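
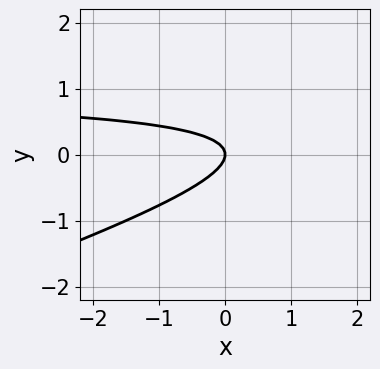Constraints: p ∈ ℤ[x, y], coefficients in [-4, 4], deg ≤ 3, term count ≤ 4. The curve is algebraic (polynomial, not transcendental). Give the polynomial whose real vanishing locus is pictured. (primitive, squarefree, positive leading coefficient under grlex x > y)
x*y - 3*y^2 - x

The degree is 2 — the shape is more complex than any degree-1 curve.
From the axis intercepts and sections: it crosses the y-axis at the gridline y = 0; it crosses the x-axis at the gridline x = 0.
Assembling these constraints gives the stated polynomial.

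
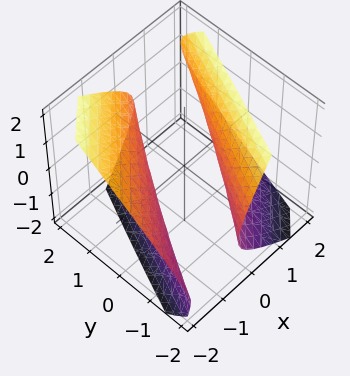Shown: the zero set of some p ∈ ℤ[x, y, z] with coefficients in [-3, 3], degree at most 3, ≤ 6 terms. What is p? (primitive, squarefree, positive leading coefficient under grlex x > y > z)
First, the picture has 2 separate pieces.
Then, deg p = 2.
Next, checking where it meets the axes: the x-axis gridline crossings are at x ∈ {-1, 1}; the surface avoids every integer z-axis point in the box.
Finally, the integer polynomial consistent with all of this is the stated p.

2*x^2 - 3*x*y + 2*x*z + y^2 - 2*z^2 - 2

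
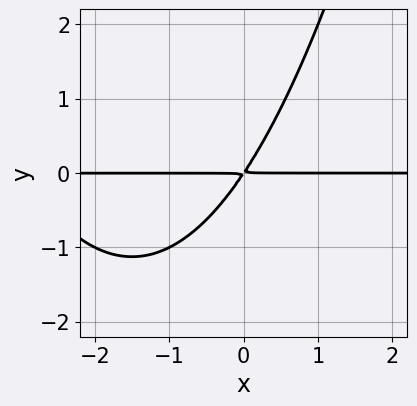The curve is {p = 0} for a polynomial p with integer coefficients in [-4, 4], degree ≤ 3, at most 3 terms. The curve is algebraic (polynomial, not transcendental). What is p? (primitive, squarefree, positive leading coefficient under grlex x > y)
x^2*y + 3*x*y - 2*y^2

deg p = 3.
Against the integer gridlines: the visible x-axis segment lies entirely on the curve.
Matching integer coefficients to the picture gives p.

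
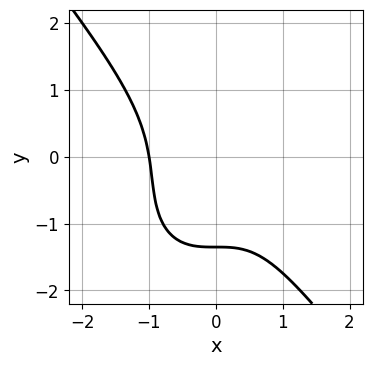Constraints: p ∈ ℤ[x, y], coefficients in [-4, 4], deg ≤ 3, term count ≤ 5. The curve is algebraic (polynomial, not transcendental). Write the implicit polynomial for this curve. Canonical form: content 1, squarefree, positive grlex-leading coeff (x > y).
First, the degree is 3 — the shape is more complex than any degree-2 curve.
Next, from the visible intercepts: one x-axis crossing is at x = -1.
Finally, putting this together gives p.

2*x^3 + y^3 + y^2 + y + 2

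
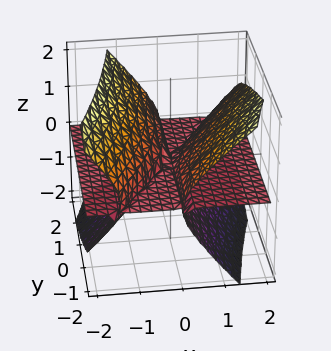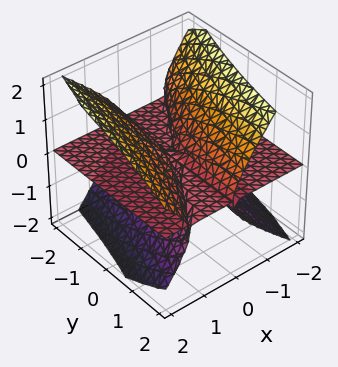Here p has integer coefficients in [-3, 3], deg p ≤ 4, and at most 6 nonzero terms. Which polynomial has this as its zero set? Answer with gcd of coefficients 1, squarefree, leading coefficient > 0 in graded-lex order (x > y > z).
deg p = 3. No degree-2 surface has this shape.
Observable constraints: the visible y-axis segment lies entirely on the surface; the visible x-axis segment lies entirely on the surface; it crosses the z-axis at the gridline z = 0.
Putting this together gives p.

3*x^2*z - 2*x*y*z - x*z^2 - 3*z^3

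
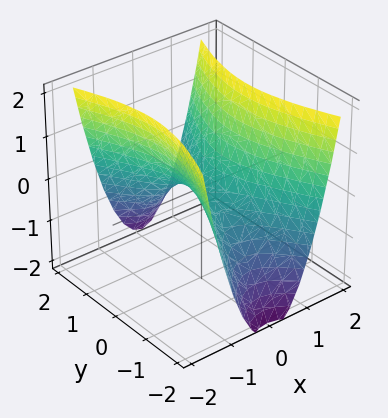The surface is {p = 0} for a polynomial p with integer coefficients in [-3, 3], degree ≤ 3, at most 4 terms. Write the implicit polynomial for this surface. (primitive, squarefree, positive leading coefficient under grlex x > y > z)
First, the degree is 2 — a saddle surface; a quadric.
Next, symmetries: mirror symmetry x ↦ −x ⇒ only even powers of x; it's symmetric under y → −y, forcing even powers of y.
Next, checking where it meets the axes: it crosses the y-axis at the gridline y = 0; it meets the z-axis at z = 0 (among the integer gridlines); it meets the x-axis at x = 0 (among the integer gridlines).
Finally, these observations pin down the coefficients.

3*x^2 - y^2 - 2*z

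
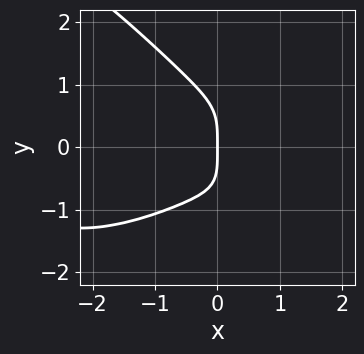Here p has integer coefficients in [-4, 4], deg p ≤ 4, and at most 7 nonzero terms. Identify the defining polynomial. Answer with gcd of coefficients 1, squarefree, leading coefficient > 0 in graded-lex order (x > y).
x^4 + 2*x*y^3 + 2*y^4 + 3*x^3 + 3*x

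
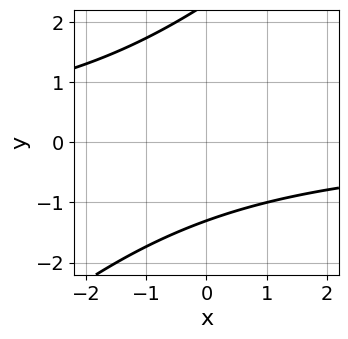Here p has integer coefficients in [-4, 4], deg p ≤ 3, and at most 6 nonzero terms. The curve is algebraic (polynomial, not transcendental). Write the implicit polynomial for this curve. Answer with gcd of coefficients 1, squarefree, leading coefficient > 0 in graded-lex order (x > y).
The degree is 2 — no degree-1 curve has this shape.
From the visible intercepts: no x-intercept at any integer in the box.
The integer polynomial consistent with all of this is the stated p.

x*y - y^2 + y + 3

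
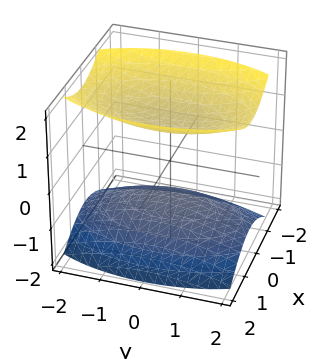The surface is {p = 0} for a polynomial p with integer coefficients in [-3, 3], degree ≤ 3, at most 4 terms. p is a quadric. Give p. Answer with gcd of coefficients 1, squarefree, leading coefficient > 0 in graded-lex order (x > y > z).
3*x^2 + y^2 - 3*z^2 + 3

First, there are 2 components. Treating them together as one polynomial.
Next, degree: two separate bowl-shaped sheets opening away from each other; a quadric, so deg p = 2.
Next, symmetries: it's symmetric under y → −y, forcing even powers of y; it's symmetric under x → −x, forcing even powers of x; the z ↦ −z reflection is a symmetry, so z appears only in even powers.
Next, observable constraints: no y-intercept at any integer in the box; no x-intercept at any integer in the box.
Finally, assembling these constraints gives the stated polynomial. Check: (0, 0, -1) on the z-axis lies on the surface, and p(0, 0, -1) = 0. ✓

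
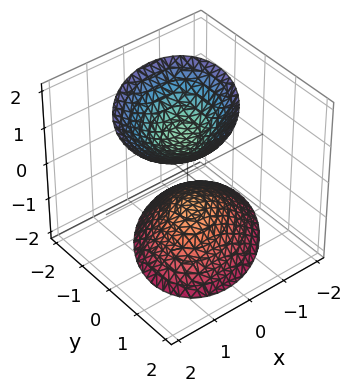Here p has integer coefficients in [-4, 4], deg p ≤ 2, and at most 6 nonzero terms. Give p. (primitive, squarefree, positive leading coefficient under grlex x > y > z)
First, I count 2 distinct pieces. Treating them together as one polynomial.
Then, deg p = 2. The shape is more complex than any degree-1 surface.
Next, from the axis intercepts and sections: among the integer gridlines, it crosses the z-axis at z ∈ {-1, 1}; no y-intercept at any integer in the box; it misses every integer gridline on the x-axis.
Finally, matching integer coefficients to the picture gives p.

3*x^2 - 2*x*y - x*z + 3*y^2 - 2*z^2 + 2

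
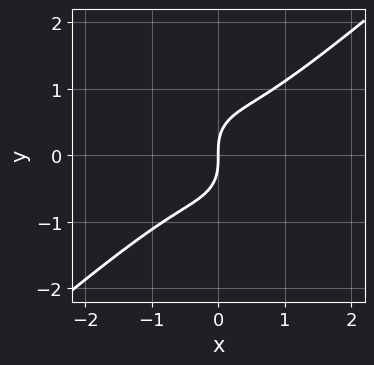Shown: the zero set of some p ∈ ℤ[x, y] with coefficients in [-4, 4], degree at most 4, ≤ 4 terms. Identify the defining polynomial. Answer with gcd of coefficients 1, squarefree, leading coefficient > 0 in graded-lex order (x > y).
3*x^3 - 2*x^2*y - 2*y^3 + 2*x

(a) Degree: the shape is more complex than any degree-2 curve, so deg p = 3.
(b) From the visible intercepts: it crosses the x-axis at the gridline x = 0; one y-axis crossing is at y = 0.
(c) Fitting integer coefficients to these (and the overall shape) gives p.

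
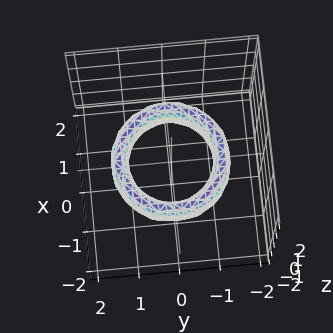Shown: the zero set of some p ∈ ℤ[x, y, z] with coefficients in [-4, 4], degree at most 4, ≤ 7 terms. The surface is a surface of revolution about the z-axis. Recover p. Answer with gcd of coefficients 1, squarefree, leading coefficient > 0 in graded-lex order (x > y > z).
x^4 + 2*x^2*y^2 + y^4 - 3*x^2 - 3*y^2 + z^2 + 2

1. deg p = 4. The shape is more complex than any degree-3 surface.
2. Symmetries: every cross-section ⟂ z is a circle, so x, y appear only via x² + y².
3. Observable constraints: among the integer gridlines, it crosses the y-axis at y ∈ {-1, 1}; a circular section at z = 0 has radius exactly 1; among the integer gridlines, it crosses the x-axis at x ∈ {-1, 1}.
4. Matching integer coefficients to the picture gives p.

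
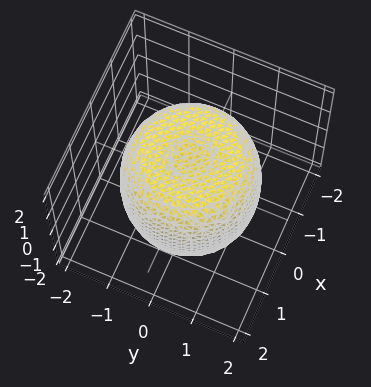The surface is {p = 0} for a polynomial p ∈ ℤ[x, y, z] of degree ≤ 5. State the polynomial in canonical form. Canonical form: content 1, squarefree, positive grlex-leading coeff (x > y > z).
1. deg p = 4. The shape is more complex than any degree-3 surface.
2. Symmetries: rotational symmetry about the z-axis ⇒ p depends on x, y only through x² + y².
3. Reading off the gridlines: a circular section at z = 1 has radius between 1 and 2.
4. Matching integer coefficients to the picture gives p.

2*x^4 + 4*x^2*y^2 + 2*y^4 - 3*x^2 - 3*y^2 + 2*z^2 - 3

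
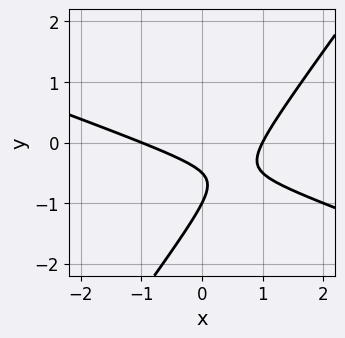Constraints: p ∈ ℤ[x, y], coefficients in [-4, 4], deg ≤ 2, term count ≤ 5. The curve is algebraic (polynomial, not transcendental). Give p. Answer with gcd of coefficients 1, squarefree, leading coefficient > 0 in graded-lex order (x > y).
1. Degree: the shape is more complex than any degree-1 curve, so deg p = 2.
2. Checking where it meets the axes: the x-axis gridline crossings are at x ∈ {-1, 1}; it crosses the y-axis at the gridline y = -1.
3. These observations pin down the coefficients.

x^2 + 2*x*y - 2*y^2 - 3*y - 1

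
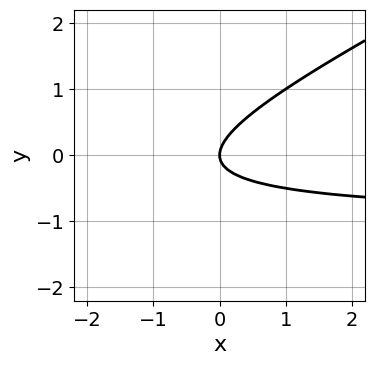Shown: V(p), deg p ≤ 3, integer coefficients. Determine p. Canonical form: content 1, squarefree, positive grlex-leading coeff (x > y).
Degree: a generic line meets the curve in up to 2 points, so deg p = 2.
From the axis intercepts and sections: it meets the x-axis at x = 0 (among the integer gridlines); it meets the y-axis at y = 0 (among the integer gridlines).
Solving for integer coefficients yields p as stated.

x*y - 2*y^2 + x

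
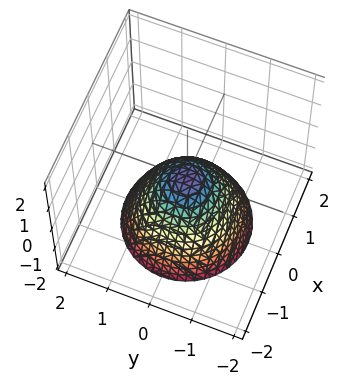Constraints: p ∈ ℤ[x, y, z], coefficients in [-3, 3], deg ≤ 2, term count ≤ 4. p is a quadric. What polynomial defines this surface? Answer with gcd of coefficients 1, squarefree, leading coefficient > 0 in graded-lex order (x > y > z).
1. deg p = 2. A paraboloid; a quadric.
2. By symmetry, the z-axis is an axis of rotation, so x and y enter only as x² + y².
3. From the visible intercepts: it meets the x-axis at x = 0 (among the integer gridlines); a circular section at z = -2 has radius between 1 and 2.
4. Fitting integer coefficients to these (and the overall shape) gives p.

x^2 + y^2 + z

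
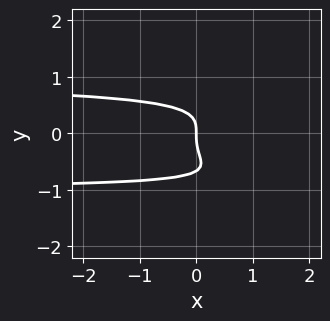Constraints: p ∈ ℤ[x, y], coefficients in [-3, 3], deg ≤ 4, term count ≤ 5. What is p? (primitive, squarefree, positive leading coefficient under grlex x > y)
3*y^4 - x*y^2 + 2*y^3 + x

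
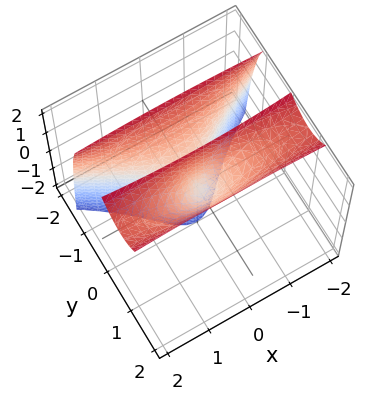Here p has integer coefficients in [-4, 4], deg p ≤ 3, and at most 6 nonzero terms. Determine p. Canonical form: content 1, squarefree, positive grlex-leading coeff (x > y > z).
x^2*z - 3*y^3 - 2*x^2 + 2*y*z

1. There are 2 components. Treating them together as one polynomial.
2. The degree is 3 — a generic line meets the surface in up to 3 points.
3. From the axis intercepts and sections: one x-axis crossing is at x = 0; the visible z-axis segment lies entirely on the surface; one y-axis crossing is at y = 0.
4. Matching integer coefficients to the picture gives p.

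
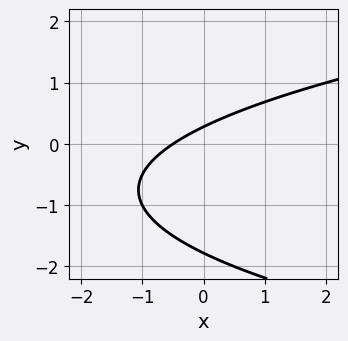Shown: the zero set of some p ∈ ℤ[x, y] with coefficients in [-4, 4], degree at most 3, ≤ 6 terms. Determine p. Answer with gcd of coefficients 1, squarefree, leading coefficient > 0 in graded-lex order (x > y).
2*y^2 - 2*x + 3*y - 1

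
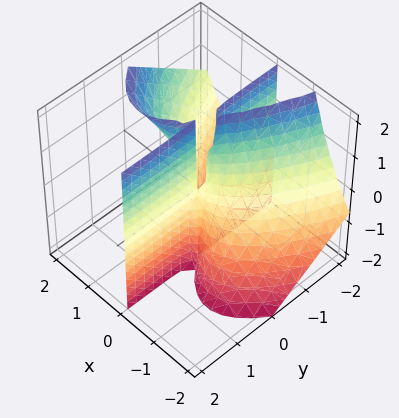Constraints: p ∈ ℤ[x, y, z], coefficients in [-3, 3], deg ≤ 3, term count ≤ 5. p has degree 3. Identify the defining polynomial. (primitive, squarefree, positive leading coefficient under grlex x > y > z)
2*x^3 - 2*x^2*z + 3*x*y

1. deg p = 3. A generic line meets the surface in up to 3 points.
2. Reading off the gridlines: every point of the z-axis in the box is on the surface; one x-axis crossing is at x = 0; every point of the y-axis in the box is on the surface.
3. Solving for integer coefficients yields p as stated.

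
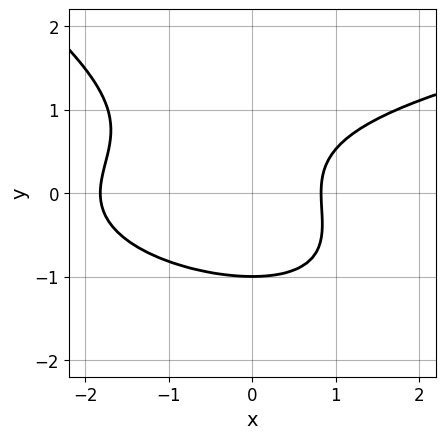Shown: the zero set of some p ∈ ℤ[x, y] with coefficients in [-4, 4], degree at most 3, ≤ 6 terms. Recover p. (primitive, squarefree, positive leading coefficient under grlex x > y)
2*x*y^2 + 3*y^3 - 2*x^2 - 2*x + 3

(a) The degree is 3 — no degree-2 curve has this shape.
(b) Against the integer gridlines: it meets the y-axis at y = -1 (among the integer gridlines).
(c) These observations pin down the coefficients.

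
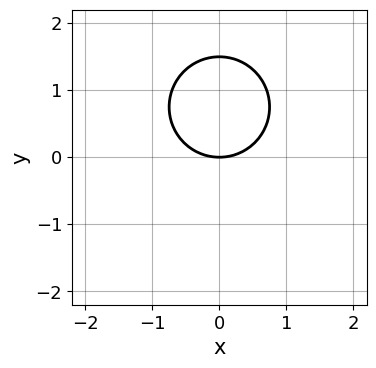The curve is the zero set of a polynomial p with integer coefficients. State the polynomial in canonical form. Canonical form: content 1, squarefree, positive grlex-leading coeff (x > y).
First, deg p = 2. The shape is more complex than any degree-1 curve.
Then, symmetries: it's symmetric under x → −x, forcing even powers of x.
Then, from the axis intercepts and sections: it meets the y-axis at y = 0 (among the integer gridlines); it meets the x-axis at x = 0 (among the integer gridlines).
Finally, putting this together gives p.

2*x^2 + 2*y^2 - 3*y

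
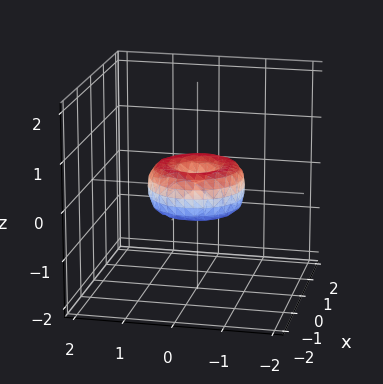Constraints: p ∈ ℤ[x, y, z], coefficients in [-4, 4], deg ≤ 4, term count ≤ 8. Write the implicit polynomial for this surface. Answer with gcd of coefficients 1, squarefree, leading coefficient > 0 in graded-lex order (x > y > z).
x^4 + 2*x^2*y^2 + y^4 - x^2 - y^2 + z^2

1. deg p = 4.
2. Symmetry: every cross-section ⟂ z is a circle, so x, y appear only via x² + y².
3. Observable constraints: it meets the z-axis at z = 0 (among the integer gridlines); the x-axis gridline crossings are at x ∈ {-1, 0, 1}.
4. Fitting integer coefficients to these (and the overall shape) gives p.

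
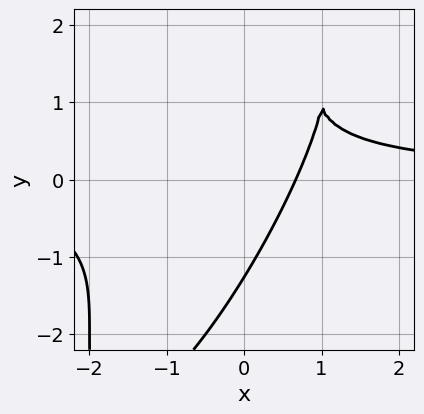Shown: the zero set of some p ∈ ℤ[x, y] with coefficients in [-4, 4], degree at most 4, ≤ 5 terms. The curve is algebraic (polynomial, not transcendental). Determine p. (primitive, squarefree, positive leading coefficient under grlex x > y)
1. The degree is 3 — the shape is more complex than any degree-2 curve.
2. Solving for integer coefficients yields p as stated.

3*x^2*y - 3*x*y^2 + y^3 - 3*x + 2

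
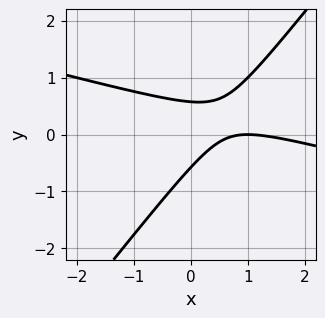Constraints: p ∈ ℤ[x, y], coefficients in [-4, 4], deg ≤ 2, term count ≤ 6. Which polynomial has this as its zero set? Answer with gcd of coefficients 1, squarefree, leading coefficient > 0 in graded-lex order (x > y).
1. The degree is 2 — a generic line meets the curve in up to 2 points.
2. Observable constraints: it crosses the x-axis at the gridline x = 1.
3. Putting this together gives p.

x^2 + 3*x*y - 3*y^2 - 2*x + 1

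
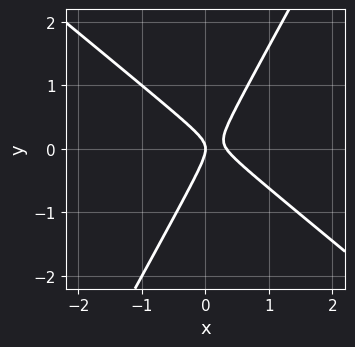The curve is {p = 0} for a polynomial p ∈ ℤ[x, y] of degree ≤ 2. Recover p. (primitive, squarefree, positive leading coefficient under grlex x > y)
1. The degree is 2 — a generic line meets the curve in up to 2 points.
2. Against the integer gridlines: one y-axis crossing is at y = 0; one x-axis crossing is at x = 0.
3. Solving for integer coefficients yields p as stated.

3*x^2 + 2*x*y - 2*y^2 - x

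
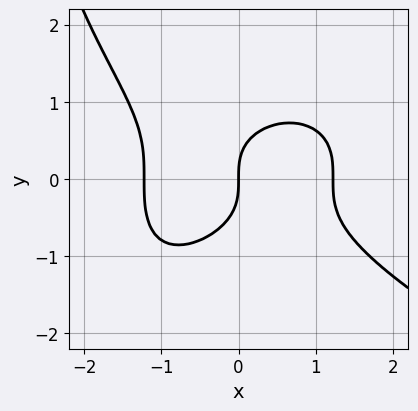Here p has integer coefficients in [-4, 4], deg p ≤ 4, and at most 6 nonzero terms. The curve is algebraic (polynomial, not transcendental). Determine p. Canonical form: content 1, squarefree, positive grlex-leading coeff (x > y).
(a) Degree: no degree-3 curve has this shape, so deg p = 4.
(b) From the visible intercepts: one y-axis crossing is at y = 0; it meets the x-axis at x = 0 (among the integer gridlines).
(c) Putting this together gives p.

x*y^3 + 2*x^3 + 3*y^3 - 3*x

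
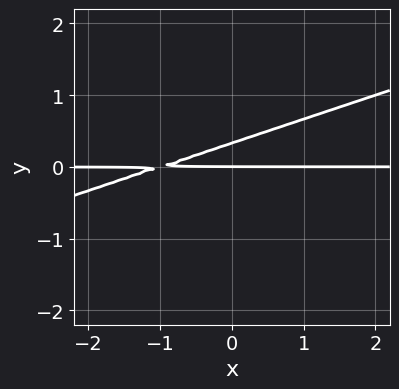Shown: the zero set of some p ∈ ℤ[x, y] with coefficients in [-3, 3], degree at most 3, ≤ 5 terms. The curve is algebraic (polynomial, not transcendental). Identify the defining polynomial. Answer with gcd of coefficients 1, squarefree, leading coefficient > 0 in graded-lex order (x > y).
x*y - 3*y^2 + y

First, degree: no degree-1 curve has this shape, so deg p = 2.
Then, checking where it meets the axes: one y-axis crossing is at y = 0; the visible x-axis segment lies entirely on the curve.
Finally, these observations pin down the coefficients.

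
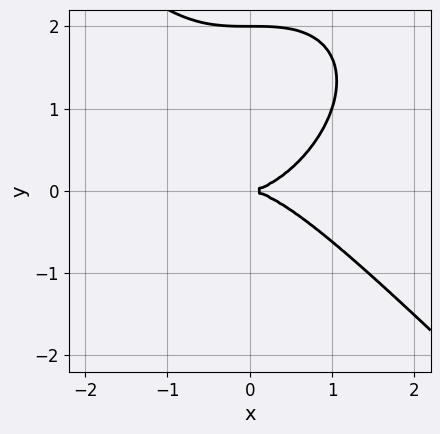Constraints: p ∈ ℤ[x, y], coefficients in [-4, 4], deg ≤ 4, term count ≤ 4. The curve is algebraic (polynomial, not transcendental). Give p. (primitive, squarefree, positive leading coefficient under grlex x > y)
x^3 + y^3 - 2*y^2

1. deg p = 3. A generic line meets the curve in up to 3 points.
2. Reading off the gridlines: the y-axis gridline crossings are at y ∈ {0, 2}; one x-axis crossing is at x = 0.
3. Putting this together gives p.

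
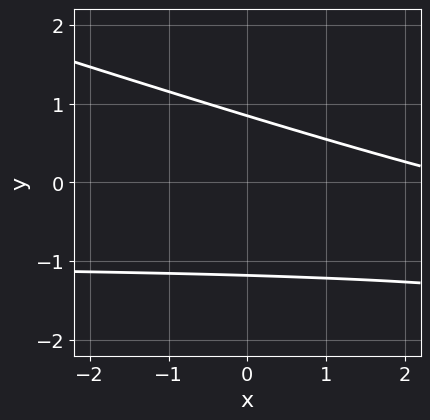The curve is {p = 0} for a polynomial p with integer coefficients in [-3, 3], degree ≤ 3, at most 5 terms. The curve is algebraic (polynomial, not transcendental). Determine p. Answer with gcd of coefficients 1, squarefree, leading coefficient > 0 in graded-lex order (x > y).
First, degree: no degree-1 curve has this shape, so deg p = 2.
Next, from the visible intercepts: it misses every integer gridline on the x-axis.
Finally, putting this together gives p.

x*y + 3*y^2 + x + y - 3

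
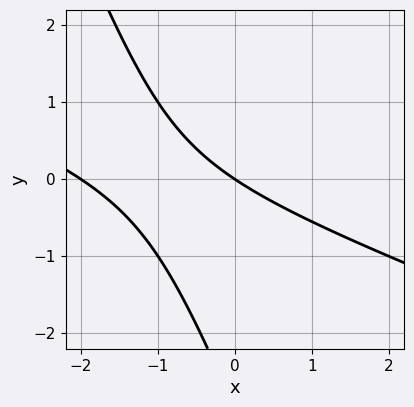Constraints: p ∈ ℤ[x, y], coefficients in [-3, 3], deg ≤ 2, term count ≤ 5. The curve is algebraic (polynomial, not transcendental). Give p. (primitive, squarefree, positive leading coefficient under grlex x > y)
(a) deg p = 2. No degree-1 curve has this shape.
(b) From the visible intercepts: among the integer gridlines, it crosses the x-axis at x ∈ {-2, 0}; it crosses the y-axis at the gridline y = 0.
(c) Solving for integer coefficients yields p as stated.

x^2 + 3*x*y + y^2 + 2*x + 3*y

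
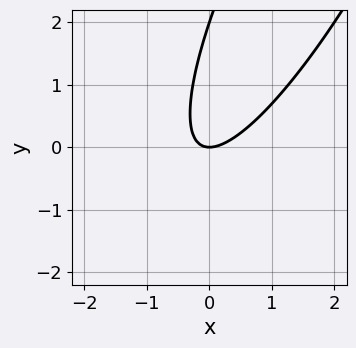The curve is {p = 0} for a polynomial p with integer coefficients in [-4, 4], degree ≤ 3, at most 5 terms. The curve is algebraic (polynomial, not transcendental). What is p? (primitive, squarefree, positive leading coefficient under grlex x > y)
3*x^2 - 3*x*y + y^2 - 2*y

1. The degree is 2 — a generic line meets the curve in up to 2 points.
2. Reading off the gridlines: it meets the x-axis at x = 0 (among the integer gridlines); the y-axis gridline crossings are at y ∈ {0, 2}.
3. Fitting integer coefficients to these (and the overall shape) gives p.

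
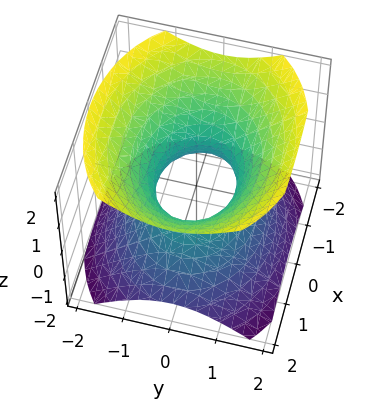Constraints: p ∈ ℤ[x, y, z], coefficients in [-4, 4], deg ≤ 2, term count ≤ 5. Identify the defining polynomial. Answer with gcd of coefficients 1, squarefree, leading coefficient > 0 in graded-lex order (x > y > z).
1. deg p = 2. One connected sheet with a waist; a quadric.
2. Symmetries: mirror symmetry z ↦ −z ⇒ only even powers of z; it's symmetric under x → −x, forcing even powers of x; it's symmetric under y → −y, forcing even powers of y.
3. Reading off the gridlines: among the integer gridlines, it crosses the x-axis at x ∈ {-1, 1}; no z-intercept at any integer in the box.
4. Solving for integer coefficients yields p as stated.

2*x^2 + 3*y^2 - 3*z^2 - 2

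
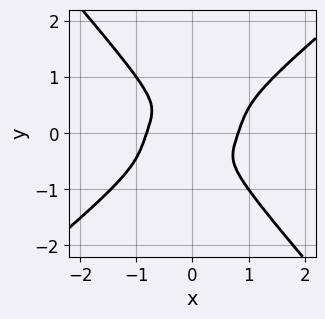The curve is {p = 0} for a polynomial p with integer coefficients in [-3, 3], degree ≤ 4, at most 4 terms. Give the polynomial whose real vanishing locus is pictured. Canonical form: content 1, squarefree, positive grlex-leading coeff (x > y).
First, the degree is 4 — no degree-3 curve has this shape.
Finally, matching integer coefficients to the picture gives p.

3*x^4 - 2*x^3*y - 3*y^4 - 2*x^2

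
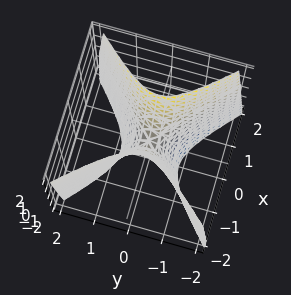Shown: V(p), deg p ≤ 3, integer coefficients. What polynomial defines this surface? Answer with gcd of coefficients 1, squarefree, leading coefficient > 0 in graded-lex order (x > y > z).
3*x^2 - 3*y^2 - z

1. Degree: a hyperbolic paraboloid; a quadric, so deg p = 2.
2. Symmetries: it's symmetric under y → −y, forcing even powers of y; the x ↦ −x reflection is a symmetry, so x appears only in even powers.
3. From the visible intercepts: it crosses the x-axis at the gridline x = 0; it meets the y-axis at y = 0 (among the integer gridlines); one z-axis crossing is at z = 0.
4. Fitting integer coefficients to these (and the overall shape) gives p.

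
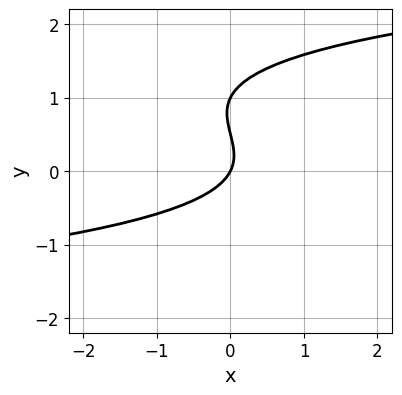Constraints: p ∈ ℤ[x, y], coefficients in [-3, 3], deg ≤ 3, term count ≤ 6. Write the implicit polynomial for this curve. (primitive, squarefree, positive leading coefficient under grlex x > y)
1. Degree: the shape is more complex than any degree-2 curve, so deg p = 3.
2. Observable constraints: the y-axis gridline crossings are at y ∈ {0, 1}; one x-axis crossing is at x = 0.
3. Matching integer coefficients to the picture gives p.

2*y^3 - 3*y^2 - 2*x + y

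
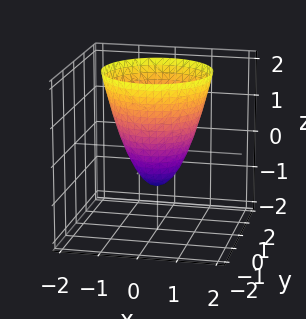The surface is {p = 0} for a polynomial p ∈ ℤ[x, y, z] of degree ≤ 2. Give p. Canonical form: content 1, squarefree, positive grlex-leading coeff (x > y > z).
3*x^2 + 3*y^2 - 2*z - 2

deg p = 2. The shape is more complex than any degree-1 surface.
Symmetries: every cross-section ⟂ z is a circle, so x, y appear only via x² + y².
From the axis intercepts and sections: a circular section at z = 0 has radius between 0 and 1; one z-axis crossing is at z = -1.
Putting this together gives p.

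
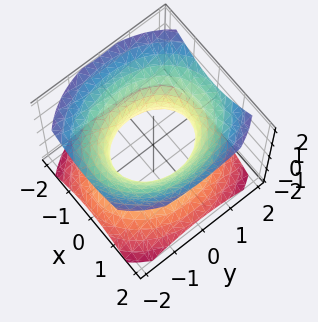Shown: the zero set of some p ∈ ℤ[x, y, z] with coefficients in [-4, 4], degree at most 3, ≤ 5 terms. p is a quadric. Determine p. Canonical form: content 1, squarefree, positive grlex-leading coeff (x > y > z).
3*x^2 + 2*y^2 - 3*z^2 - 3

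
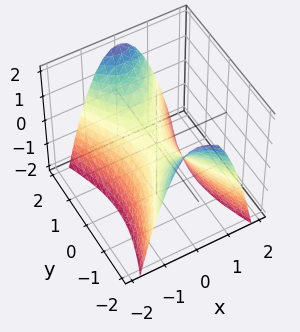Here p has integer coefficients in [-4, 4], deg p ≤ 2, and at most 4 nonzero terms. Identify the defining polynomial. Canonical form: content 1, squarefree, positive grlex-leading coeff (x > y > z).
3*x^2 - y^2 + 2*z

1. deg p = 2. A hyperbolic paraboloid; a quadric.
2. Symmetries: the x ↦ −x reflection is a symmetry, so x appears only in even powers; it's symmetric under y → −y, forcing even powers of y.
3. Checking where it meets the axes: one y-axis crossing is at y = 0; one x-axis crossing is at x = 0.
4. Assembling these constraints gives the stated polynomial.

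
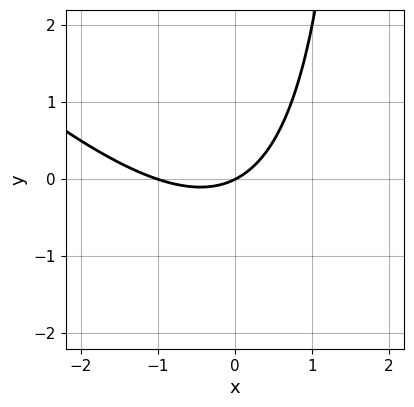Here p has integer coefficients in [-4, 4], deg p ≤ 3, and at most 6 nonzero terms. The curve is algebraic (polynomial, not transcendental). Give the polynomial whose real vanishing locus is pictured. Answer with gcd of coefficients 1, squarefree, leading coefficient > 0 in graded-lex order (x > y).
(a) Degree: no degree-1 curve has this shape, so deg p = 2.
(b) Checking where it meets the axes: it crosses the y-axis at the gridline y = 0; the x-axis gridline crossings are at x ∈ {-1, 0}.
(c) Together with the visible shape, these determine p as stated.

x^2 + x*y + x - 2*y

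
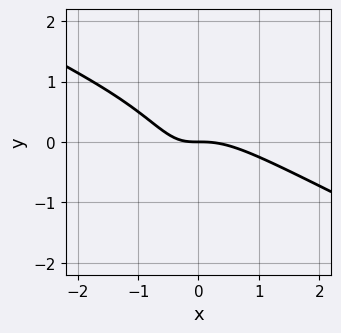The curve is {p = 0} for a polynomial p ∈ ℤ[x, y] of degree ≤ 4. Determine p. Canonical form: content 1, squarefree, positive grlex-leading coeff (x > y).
x^3 + 2*x^2*y + x*y + y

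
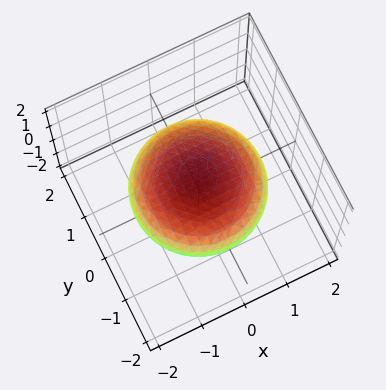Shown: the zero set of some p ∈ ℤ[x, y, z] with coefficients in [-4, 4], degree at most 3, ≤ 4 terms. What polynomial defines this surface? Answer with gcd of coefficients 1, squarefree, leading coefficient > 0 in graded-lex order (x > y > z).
1. Degree: the shape is more complex than any degree-1 surface, so deg p = 2.
2. By symmetry, every cross-section ⟂ z is a circle, so x, y appear only via x² + y².
3. Against the integer gridlines: the z-axis gridline crossings are at z ∈ {-1, 1}; a circular section at z = 0 has radius between 1 and 2.
4. Solving for integer coefficients yields p as stated.

x^2 + y^2 + 2*z^2 - 2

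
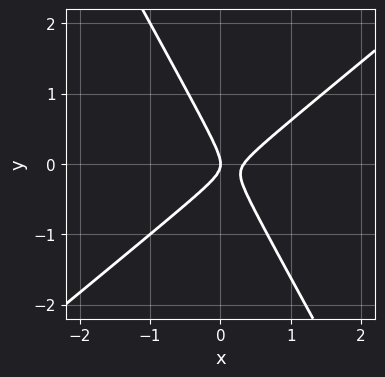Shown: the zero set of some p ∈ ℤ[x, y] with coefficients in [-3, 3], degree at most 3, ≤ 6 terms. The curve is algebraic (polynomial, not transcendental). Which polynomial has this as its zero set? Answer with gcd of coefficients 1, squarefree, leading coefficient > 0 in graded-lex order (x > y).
1. The degree is 2 — no degree-1 curve has this shape.
2. From the visible intercepts: it crosses the x-axis at the gridline x = 0; it meets the y-axis at y = 0 (among the integer gridlines).
3. Putting this together gives p.

3*x^2 - 2*x*y - 2*y^2 - x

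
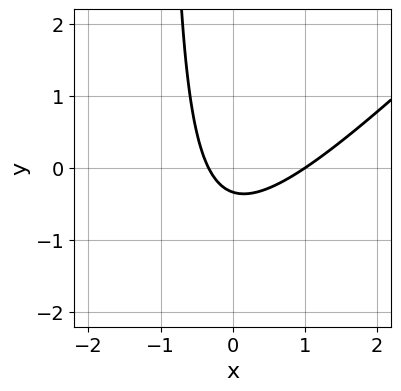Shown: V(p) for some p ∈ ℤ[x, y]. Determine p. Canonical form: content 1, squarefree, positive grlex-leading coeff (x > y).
Degree: no degree-1 curve has this shape, so deg p = 2.
From the visible intercepts: it crosses the x-axis at the gridline x = 1.
Matching integer coefficients to the picture gives p.

3*x^2 - 3*x*y - 2*x - 3*y - 1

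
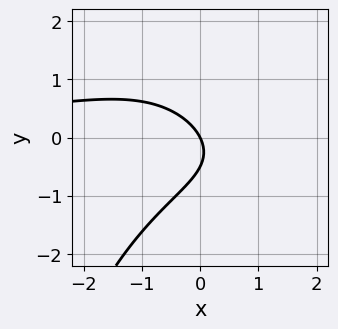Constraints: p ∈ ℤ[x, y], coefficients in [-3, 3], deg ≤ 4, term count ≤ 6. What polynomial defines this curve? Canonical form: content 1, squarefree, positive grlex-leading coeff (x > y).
First, deg p = 3. A generic line meets the curve in up to 3 points.
Then, from the visible intercepts: it crosses the x-axis at the gridline x = 0; it meets the y-axis at y = 0 (among the integer gridlines).
Finally, fitting integer coefficients to these (and the overall shape) gives p.

x^2*y + 2*y^2 + 2*x + y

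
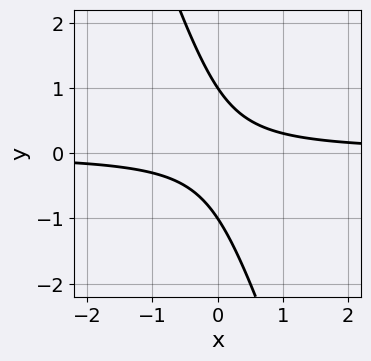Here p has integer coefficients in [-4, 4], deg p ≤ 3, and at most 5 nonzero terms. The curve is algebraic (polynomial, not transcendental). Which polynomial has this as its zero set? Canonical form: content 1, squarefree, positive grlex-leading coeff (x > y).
deg p = 2. A generic line meets the curve in up to 2 points.
Reading off the gridlines: the y-axis gridline crossings are at y ∈ {-1, 1}; it misses every integer gridline on the x-axis.
Matching integer coefficients to the picture gives p.

3*x*y + y^2 - 1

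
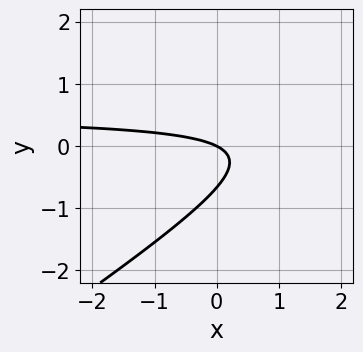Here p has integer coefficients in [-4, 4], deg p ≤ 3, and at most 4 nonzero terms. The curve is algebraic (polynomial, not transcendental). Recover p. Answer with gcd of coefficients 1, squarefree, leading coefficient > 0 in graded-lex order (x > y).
2*x*y - 3*y^2 - x - 2*y

deg p = 2.
Reading off the gridlines: it meets the y-axis at y = 0 (among the integer gridlines); it meets the x-axis at x = 0 (among the integer gridlines).
Putting this together gives p.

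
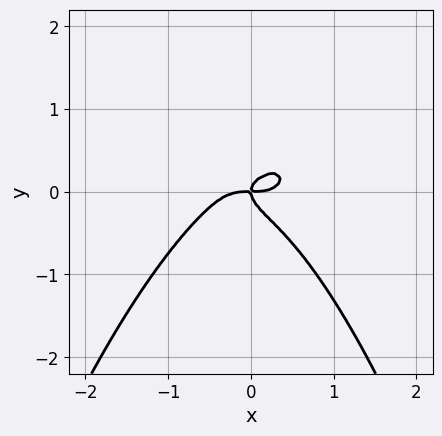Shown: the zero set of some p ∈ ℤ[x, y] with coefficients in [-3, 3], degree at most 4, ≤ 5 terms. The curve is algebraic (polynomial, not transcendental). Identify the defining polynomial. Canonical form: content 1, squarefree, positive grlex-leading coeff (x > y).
The degree is 4 — the shape is more complex than any degree-3 curve.
Checking where it meets the axes: it crosses the x-axis at the gridline x = 0; one y-axis crossing is at y = 0.
These observations pin down the coefficients.

2*x^4 + x^2*y^2 + x*y^2 + 3*y^3 - x*y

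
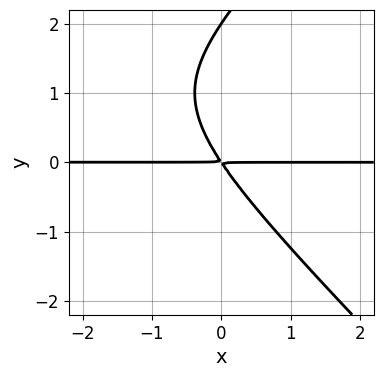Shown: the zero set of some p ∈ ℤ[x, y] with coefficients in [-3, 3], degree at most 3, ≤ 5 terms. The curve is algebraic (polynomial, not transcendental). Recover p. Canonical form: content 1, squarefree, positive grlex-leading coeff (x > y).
First, the degree is 3 — the shape is more complex than any degree-2 curve.
Next, reading off the gridlines: it crosses the y-axis at the gridline y = 2; the visible x-axis segment lies entirely on the curve.
Finally, these observations pin down the coefficients.

x^2*y - y^3 + 3*x*y + 2*y^2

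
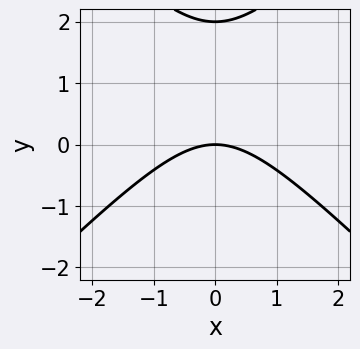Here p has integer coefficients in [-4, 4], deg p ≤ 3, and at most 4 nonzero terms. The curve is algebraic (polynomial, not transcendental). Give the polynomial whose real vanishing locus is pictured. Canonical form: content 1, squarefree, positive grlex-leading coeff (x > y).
(a) deg p = 2.
(b) Symmetries: the x ↦ −x reflection is a symmetry, so x appears only in even powers.
(c) Observable constraints: one x-axis crossing is at x = 0; the y-axis gridline crossings are at y ∈ {0, 2}.
(d) Assembling these constraints gives the stated polynomial.

x^2 - y^2 + 2*y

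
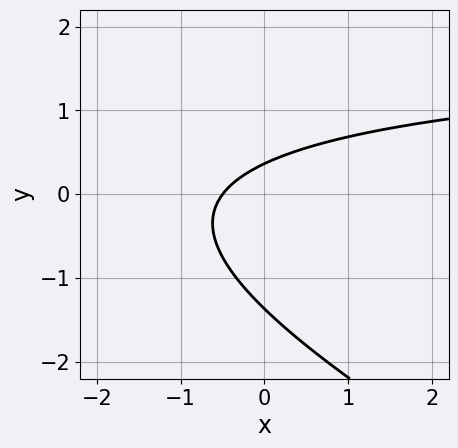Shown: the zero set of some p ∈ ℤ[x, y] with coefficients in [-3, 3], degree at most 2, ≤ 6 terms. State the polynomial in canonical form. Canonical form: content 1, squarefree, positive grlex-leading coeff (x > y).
x*y + 2*y^2 - 2*x + 2*y - 1

1. Degree: the shape is more complex than any degree-1 curve, so deg p = 2.
2. Putting this together gives p.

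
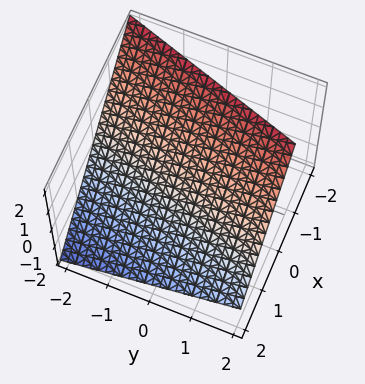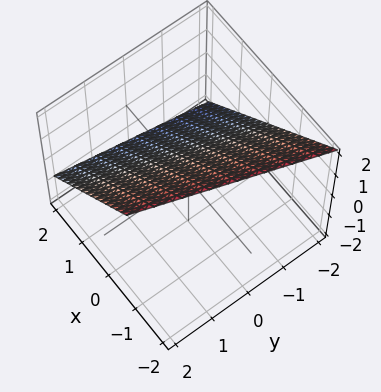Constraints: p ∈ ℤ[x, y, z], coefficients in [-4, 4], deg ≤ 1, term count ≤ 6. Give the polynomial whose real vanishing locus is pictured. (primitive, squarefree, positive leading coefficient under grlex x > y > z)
3*x - y + 3*z - 2

First, degree: the surface is flat (a plane), so deg p = 1.
Then, observable constraints: it meets the y-axis at y = -2 (among the integer gridlines).
Finally, solving for integer coefficients yields p as stated.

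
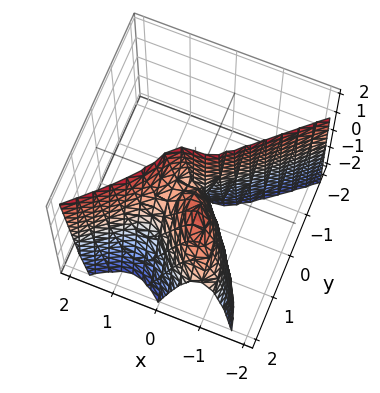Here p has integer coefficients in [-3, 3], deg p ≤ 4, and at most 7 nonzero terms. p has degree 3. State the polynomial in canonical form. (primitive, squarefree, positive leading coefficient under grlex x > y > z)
3*x^3 - 2*x*y^2 - 2*y^3 + 3*y^2 - y*z

First, the degree is 3 — no degree-2 surface has this shape.
Next, against the integer gridlines: it crosses the y-axis at the gridline y = 0; one x-axis crossing is at x = 0; every point of the z-axis in the box is on the surface.
Finally, the integer polynomial consistent with all of this is the stated p.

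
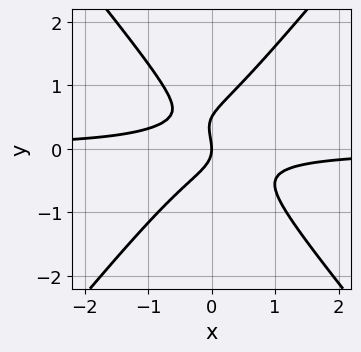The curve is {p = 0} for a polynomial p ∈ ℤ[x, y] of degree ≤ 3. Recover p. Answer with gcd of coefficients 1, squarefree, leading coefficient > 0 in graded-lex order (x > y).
3*x^2*y - 2*y^3 + y^2 + x

1. The degree is 3 — the shape is more complex than any degree-2 curve.
2. Reading off the gridlines: it meets the x-axis at x = 0 (among the integer gridlines); one y-axis crossing is at y = 0.
3. Together with the visible shape, these determine p as stated.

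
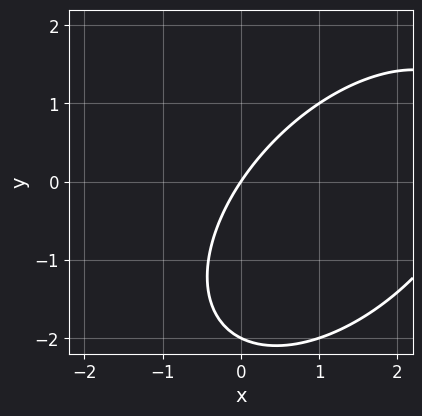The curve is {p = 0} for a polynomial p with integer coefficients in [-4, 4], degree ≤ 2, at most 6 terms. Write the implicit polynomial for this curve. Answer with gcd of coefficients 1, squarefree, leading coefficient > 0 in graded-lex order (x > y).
x^2 - x*y + y^2 - 3*x + 2*y

The degree is 2 — the shape is more complex than any degree-1 curve.
Checking where it meets the axes: among the integer gridlines, it crosses the y-axis at y ∈ {-2, 0}; one x-axis crossing is at x = 0.
Fitting integer coefficients to these (and the overall shape) gives p.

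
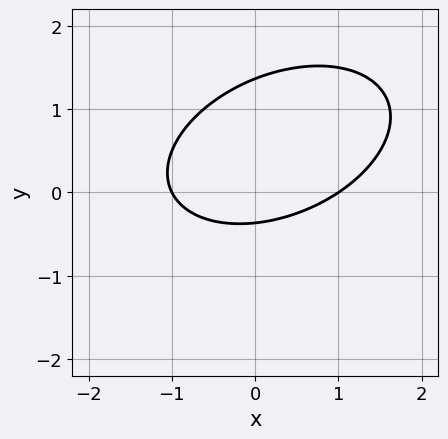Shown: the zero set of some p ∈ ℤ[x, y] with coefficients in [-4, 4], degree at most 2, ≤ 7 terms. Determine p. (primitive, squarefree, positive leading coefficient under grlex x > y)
(a) The degree is 2 — no degree-1 curve has this shape.
(b) Observable constraints: the x-axis gridline crossings are at x ∈ {-1, 1}.
(c) Solving for integer coefficients yields p as stated.

x^2 - x*y + 2*y^2 - 2*y - 1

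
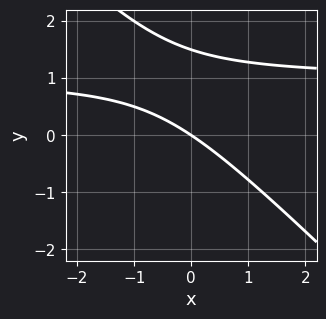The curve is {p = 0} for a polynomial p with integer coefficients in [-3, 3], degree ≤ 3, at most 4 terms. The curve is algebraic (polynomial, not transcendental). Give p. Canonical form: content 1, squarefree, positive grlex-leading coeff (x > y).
2*x*y + 2*y^2 - 2*x - 3*y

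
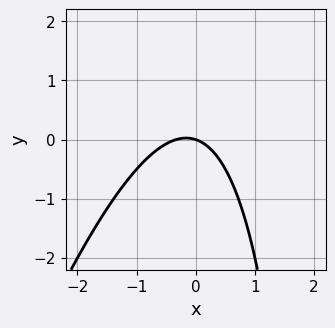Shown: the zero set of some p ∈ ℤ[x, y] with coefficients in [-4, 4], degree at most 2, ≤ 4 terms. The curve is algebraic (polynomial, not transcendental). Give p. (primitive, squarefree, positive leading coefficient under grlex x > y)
3*x^2 - x*y + x + 3*y

First, deg p = 2.
Next, reading off the gridlines: it crosses the x-axis at the gridline x = 0; it meets the y-axis at y = 0 (among the integer gridlines).
Finally, assembling these constraints gives the stated polynomial.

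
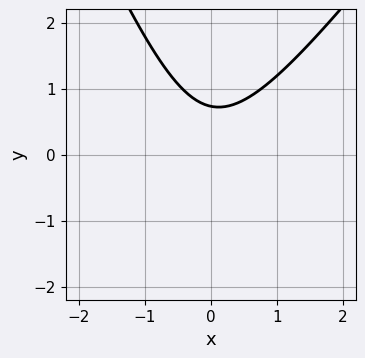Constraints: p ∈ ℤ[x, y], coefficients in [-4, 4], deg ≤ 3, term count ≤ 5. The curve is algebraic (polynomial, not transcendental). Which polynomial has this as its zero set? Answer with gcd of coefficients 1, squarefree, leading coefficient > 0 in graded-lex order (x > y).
3*x^2 - x*y - y^2 - 2*y + 2

deg p = 2. No degree-1 curve has this shape.
From the axis intercepts and sections: it misses every integer gridline on the x-axis.
Together with the visible shape, these determine p as stated.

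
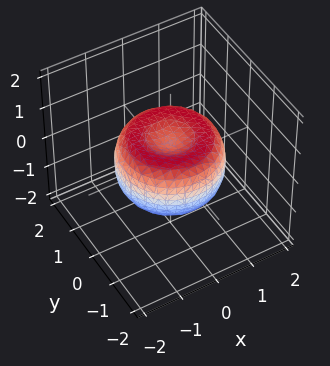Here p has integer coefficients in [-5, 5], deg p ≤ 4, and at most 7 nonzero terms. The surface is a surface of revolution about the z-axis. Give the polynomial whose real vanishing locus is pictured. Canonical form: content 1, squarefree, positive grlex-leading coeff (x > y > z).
2*x^4 + 4*x^2*y^2 + 2*y^4 - 3*x^2 - 3*y^2 + 3*z^2 - 1

(a) Degree: the shape is more complex than any degree-3 surface, so deg p = 4.
(b) Symmetry: every cross-section ⟂ z is a circle, so x, y appear only via x² + y².
(c) Against the integer gridlines: a circular section at z = 0 has radius between 1 and 2.
(d) Solving for integer coefficients yields p as stated.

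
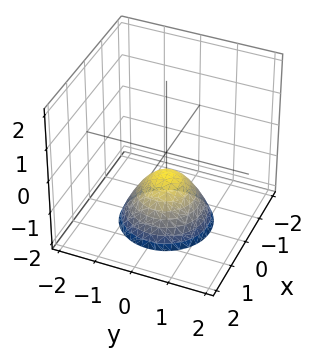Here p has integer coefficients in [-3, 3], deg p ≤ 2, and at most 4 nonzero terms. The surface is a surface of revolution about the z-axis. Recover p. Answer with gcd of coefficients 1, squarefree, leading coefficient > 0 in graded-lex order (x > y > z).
(a) deg p = 2. A generic line meets the surface in up to 2 points.
(b) Symmetries: the surface is invariant under rotation about z: p = q(x² + y², z).
(c) From the axis intercepts and sections: no y-intercept at any integer in the box; a circular section at z = -2 has radius between 1 and 2; it misses every integer gridline on the x-axis.
(d) Putting this together gives p.

3*x^2 + 3*y^2 + 3*z + 2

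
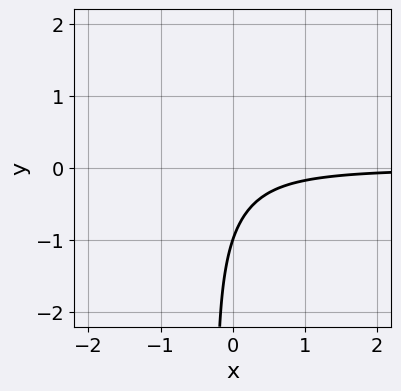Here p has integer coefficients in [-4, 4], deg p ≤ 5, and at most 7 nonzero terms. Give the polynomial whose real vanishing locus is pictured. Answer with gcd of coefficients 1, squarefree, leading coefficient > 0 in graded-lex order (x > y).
First, degree: a generic line meets the curve in up to 4 points, so deg p = 4.
Then, from the visible intercepts: it misses every integer gridline on the x-axis; it meets the y-axis at y = -1 (among the integer gridlines).
Finally, the integer polynomial consistent with all of this is the stated p.

x^2*y^2 + 2*x^2*y + 3*x*y + y + 1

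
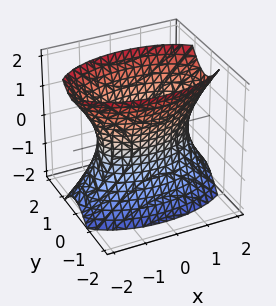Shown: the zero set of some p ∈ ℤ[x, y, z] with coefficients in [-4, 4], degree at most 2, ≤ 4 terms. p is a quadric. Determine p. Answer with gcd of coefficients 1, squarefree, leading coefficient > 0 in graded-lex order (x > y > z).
The degree is 2 — an hourglass — one-sheet hyperboloid; a quadric.
Symmetries: the y ↦ −y reflection is a symmetry, so y appears only in even powers; mirror symmetry x ↦ −x ⇒ only even powers of x; it's symmetric under z → −z, forcing even powers of z.
From the visible intercepts: it misses every integer gridline on the z-axis.
These observations pin down the coefficients.

x^2 + 3*y^2 - z^2 - 2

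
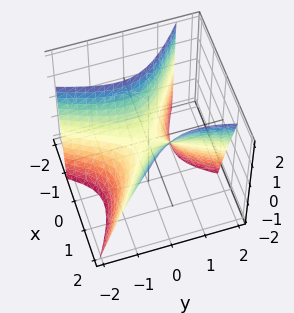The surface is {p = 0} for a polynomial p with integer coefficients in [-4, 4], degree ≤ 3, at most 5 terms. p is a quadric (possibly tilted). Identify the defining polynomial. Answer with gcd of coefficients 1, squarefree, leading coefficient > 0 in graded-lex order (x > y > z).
3*x^2 + 3*x*y - x*z - 2*y^2 - 2*z

First, the degree is 2 — a generic line meets the surface in up to 2 points.
Next, checking where it meets the axes: it meets the x-axis at x = 0 (among the integer gridlines); one z-axis crossing is at z = 0.
Finally, solving for integer coefficients yields p as stated.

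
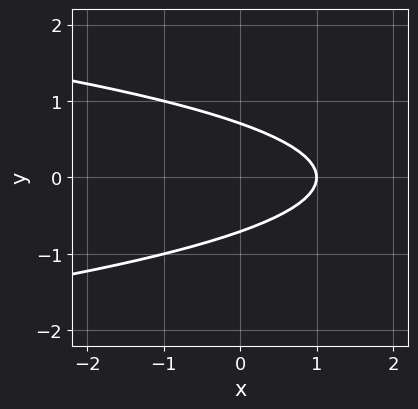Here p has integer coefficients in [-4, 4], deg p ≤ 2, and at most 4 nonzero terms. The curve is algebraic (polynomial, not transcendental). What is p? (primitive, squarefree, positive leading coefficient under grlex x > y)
2*y^2 + x - 1

The degree is 2 — a generic line meets the curve in up to 2 points.
Symmetries: the y ↦ −y reflection is a symmetry, so y appears only in even powers.
Reading off the gridlines: it crosses the x-axis at the gridline x = 1.
Assembling these constraints gives the stated polynomial.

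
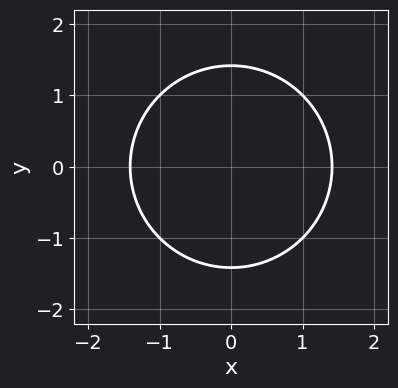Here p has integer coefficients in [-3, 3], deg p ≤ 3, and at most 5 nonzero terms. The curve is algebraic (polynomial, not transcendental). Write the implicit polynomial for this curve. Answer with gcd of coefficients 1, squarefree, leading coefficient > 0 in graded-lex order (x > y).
First, the degree is 2 — no degree-1 curve has this shape.
Next, symmetries: the y ↦ −y reflection is a symmetry, so y appears only in even powers; mirror symmetry x ↦ −x ⇒ only even powers of x.
Finally, matching integer coefficients to the picture gives p.

x^2 + y^2 - 2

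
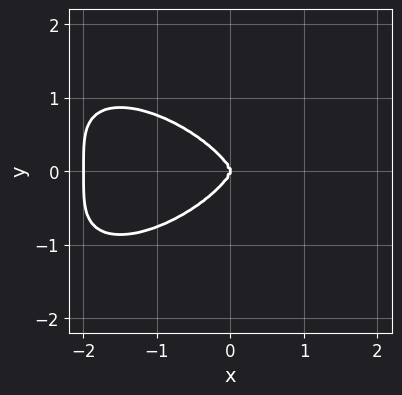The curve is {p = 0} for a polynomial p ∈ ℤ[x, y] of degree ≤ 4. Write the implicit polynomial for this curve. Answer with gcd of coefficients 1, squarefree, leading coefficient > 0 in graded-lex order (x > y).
x^4 + 3*y^4 + 2*x^3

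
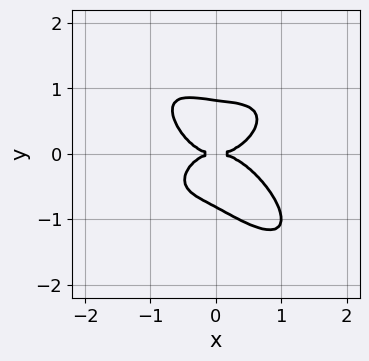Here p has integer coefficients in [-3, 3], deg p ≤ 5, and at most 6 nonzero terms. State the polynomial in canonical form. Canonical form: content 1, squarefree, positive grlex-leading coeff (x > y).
(a) Degree: a generic line meets the curve in up to 4 points, so deg p = 4.
(b) Reading off the gridlines: it crosses the y-axis at the gridline y = 0; one x-axis crossing is at x = 0.
(c) Together with the visible shape, these determine p as stated.

2*x^4 + 2*x*y^3 + 3*y^4 - x*y^2 - 2*y^2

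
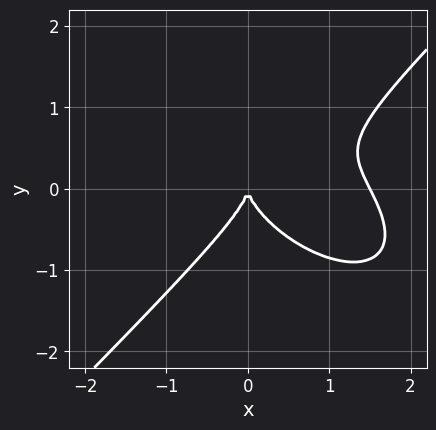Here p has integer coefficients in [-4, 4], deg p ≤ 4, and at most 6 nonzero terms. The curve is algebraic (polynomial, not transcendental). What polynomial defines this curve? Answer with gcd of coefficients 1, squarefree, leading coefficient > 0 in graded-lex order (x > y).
2*x^3 + x^2*y - 3*y^3 - 3*x^2

Degree: a generic line meets the curve in up to 3 points, so deg p = 3.
Checking where it meets the axes: it crosses the y-axis at the gridline y = 0; it crosses the x-axis at the gridline x = 0.
Matching integer coefficients to the picture gives p.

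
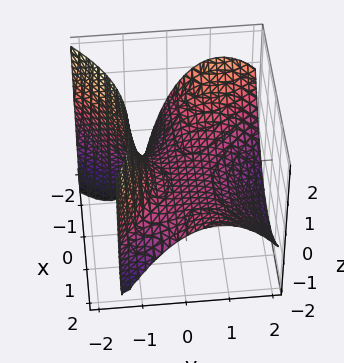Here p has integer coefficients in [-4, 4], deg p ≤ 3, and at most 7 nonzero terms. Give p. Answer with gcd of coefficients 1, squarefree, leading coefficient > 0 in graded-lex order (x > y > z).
x^2*y - y^3 - x*y - 2*y*z - 3*z

1. Degree: no degree-2 surface has this shape, so deg p = 3.
2. Checking where it meets the axes: it crosses the z-axis at the gridline z = 0; the visible x-axis segment lies entirely on the surface.
3. These observations pin down the coefficients.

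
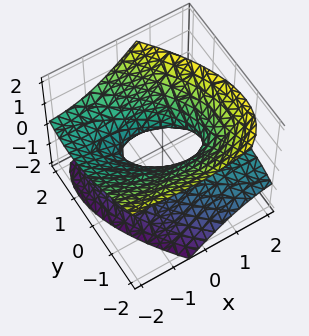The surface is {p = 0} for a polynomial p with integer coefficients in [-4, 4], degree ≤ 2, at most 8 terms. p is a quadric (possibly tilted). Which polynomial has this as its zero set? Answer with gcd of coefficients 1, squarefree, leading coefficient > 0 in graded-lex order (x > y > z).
x^2 + 2*x*y + 3*x*z + 2*y^2 - 3*z^2 - 1

First, degree: no degree-1 surface has this shape, so deg p = 2.
Then, checking where it meets the axes: among the integer gridlines, it crosses the x-axis at x ∈ {-1, 1}; it misses every integer gridline on the z-axis.
Finally, matching integer coefficients to the picture gives p.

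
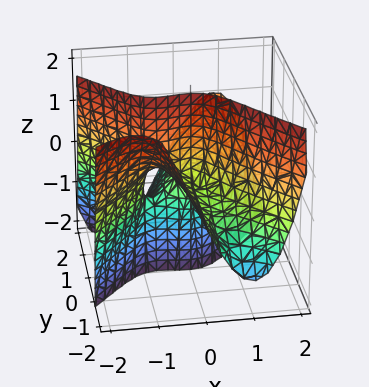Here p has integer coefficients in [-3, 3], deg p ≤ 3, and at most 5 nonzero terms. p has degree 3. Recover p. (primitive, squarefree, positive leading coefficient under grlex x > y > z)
x^3 - x*y^2 + x^2 + y*z

(a) deg p = 3. A generic line meets the surface in up to 3 points.
(b) Reading off the gridlines: the visible z-axis segment lies entirely on the surface; the visible y-axis segment lies entirely on the surface; one x-axis crossing is at x = -1.
(c) The integer polynomial consistent with all of this is the stated p.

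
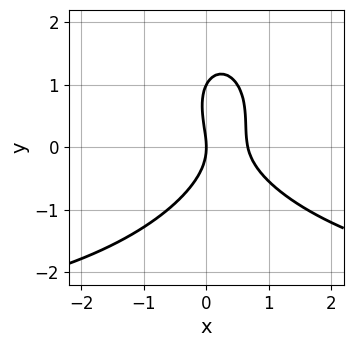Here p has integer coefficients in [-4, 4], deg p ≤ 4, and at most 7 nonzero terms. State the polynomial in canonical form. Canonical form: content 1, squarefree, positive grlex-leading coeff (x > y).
(a) Degree: the shape is more complex than any degree-2 curve, so deg p = 3.
(b) Checking where it meets the axes: the y-axis gridline crossings are at y ∈ {0, 1}; it crosses the x-axis at the gridline x = 0.
(c) Matching integer coefficients to the picture gives p.

x^2*y + y^3 + 3*x^2 - y^2 - 2*x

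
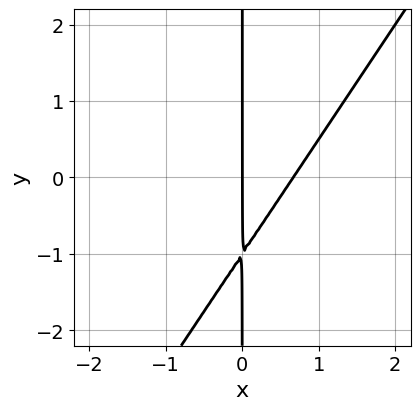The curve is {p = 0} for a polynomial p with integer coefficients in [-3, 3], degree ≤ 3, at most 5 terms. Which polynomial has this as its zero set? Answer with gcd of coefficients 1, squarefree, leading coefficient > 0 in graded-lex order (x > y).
3*x^2 - 2*x*y - 2*x

Degree: no degree-1 curve has this shape, so deg p = 2.
Against the integer gridlines: the visible y-axis segment lies entirely on the curve; one x-axis crossing is at x = 0.
Solving for integer coefficients yields p as stated.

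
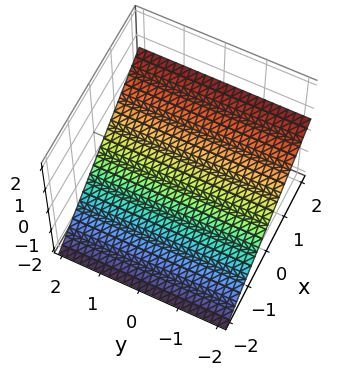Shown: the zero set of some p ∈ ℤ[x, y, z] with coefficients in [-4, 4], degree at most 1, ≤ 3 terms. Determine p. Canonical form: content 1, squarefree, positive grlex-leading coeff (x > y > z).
2*x - 3*z - 2

1. Degree: the surface is flat (a plane), so deg p = 1.
2. Observable constraints: it misses every integer gridline on the y-axis; it crosses the x-axis at the gridline x = 1.
3. Putting this together gives p.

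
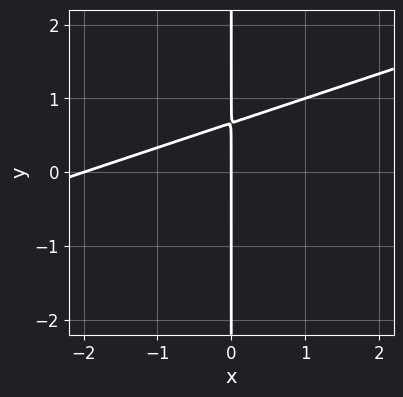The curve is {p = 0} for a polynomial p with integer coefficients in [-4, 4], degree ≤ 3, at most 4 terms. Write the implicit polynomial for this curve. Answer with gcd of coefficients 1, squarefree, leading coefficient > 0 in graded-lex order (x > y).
1. The degree is 2 — no degree-1 curve has this shape.
2. Against the integer gridlines: among the integer gridlines, it crosses the x-axis at x ∈ {-2, 0}; every point of the y-axis in the box is on the curve.
3. The integer polynomial consistent with all of this is the stated p.

x^2 - 3*x*y + 2*x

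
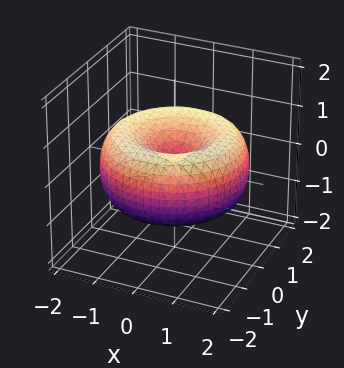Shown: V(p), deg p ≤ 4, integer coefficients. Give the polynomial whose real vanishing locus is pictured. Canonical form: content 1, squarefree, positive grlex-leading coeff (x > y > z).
x^4 + 2*x^2*y^2 + y^4 - 3*x^2 - 3*y^2 + 3*z^2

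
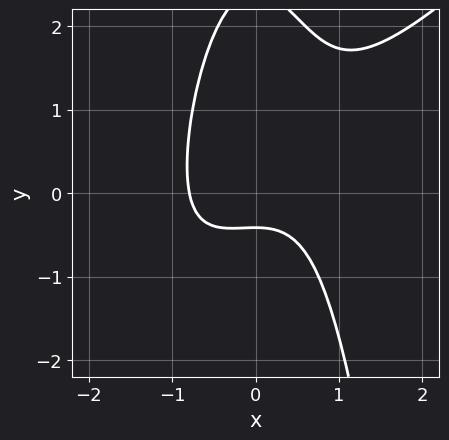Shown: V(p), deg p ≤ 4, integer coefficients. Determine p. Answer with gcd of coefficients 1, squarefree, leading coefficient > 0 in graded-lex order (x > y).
(a) The degree is 3 — the shape is more complex than any degree-2 curve.
(b) Matching integer coefficients to the picture gives p.

2*x^3 - 2*x^2*y - y^2 + 2*y + 1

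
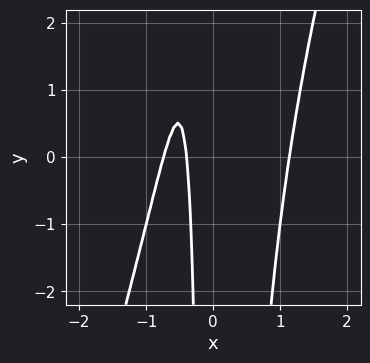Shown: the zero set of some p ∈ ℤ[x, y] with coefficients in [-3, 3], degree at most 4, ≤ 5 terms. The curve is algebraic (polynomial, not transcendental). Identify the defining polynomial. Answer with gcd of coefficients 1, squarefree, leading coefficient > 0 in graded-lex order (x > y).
3*x^3 - x^2*y - 3*x - 1

(a) The degree is 3 — the shape is more complex than any degree-2 curve.
(b) From the visible intercepts: no y-intercept at any integer in the box.
(c) Fitting integer coefficients to these (and the overall shape) gives p.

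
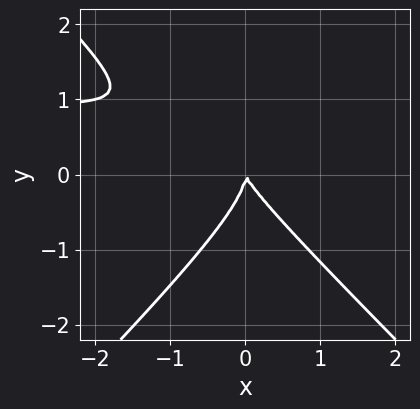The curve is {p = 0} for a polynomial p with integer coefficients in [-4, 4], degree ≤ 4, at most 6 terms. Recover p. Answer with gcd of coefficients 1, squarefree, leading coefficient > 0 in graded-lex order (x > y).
2*x^2*y - 2*y^3 - 2*x^2 - x*y

(a) Degree: a generic line meets the curve in up to 3 points, so deg p = 3.
(b) From the axis intercepts and sections: it crosses the x-axis at the gridline x = 0; one y-axis crossing is at y = 0.
(c) Together with the visible shape, these determine p as stated.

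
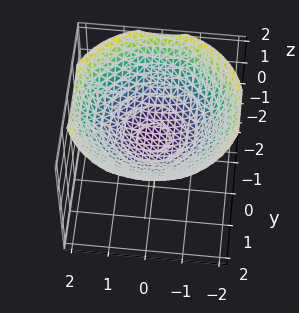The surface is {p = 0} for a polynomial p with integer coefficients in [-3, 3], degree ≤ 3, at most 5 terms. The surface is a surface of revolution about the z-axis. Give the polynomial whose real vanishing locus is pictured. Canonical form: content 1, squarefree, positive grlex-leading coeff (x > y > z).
x^2 + y^2 - 3*z + 1

Degree: no degree-1 surface has this shape, so deg p = 2.
Symmetry: the surface is invariant under rotation about z: p = q(x² + y², z).
Reading off the gridlines: it misses every integer gridline on the y-axis; a circular section at z = 1 has radius between 1 and 2.
Together with the visible shape, these determine p as stated.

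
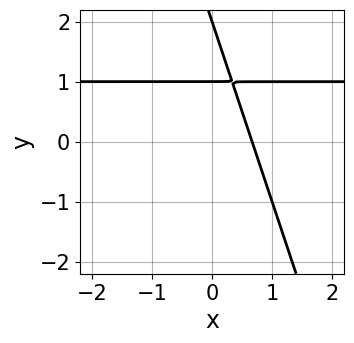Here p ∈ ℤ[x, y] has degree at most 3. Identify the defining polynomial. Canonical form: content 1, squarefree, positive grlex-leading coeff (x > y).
First, deg p = 2. The shape is more complex than any degree-1 curve.
Next, checking where it meets the axes: the y-axis gridline crossings are at y ∈ {1, 2}.
Finally, solving for integer coefficients yields p as stated.

3*x*y + y^2 - 3*x - 3*y + 2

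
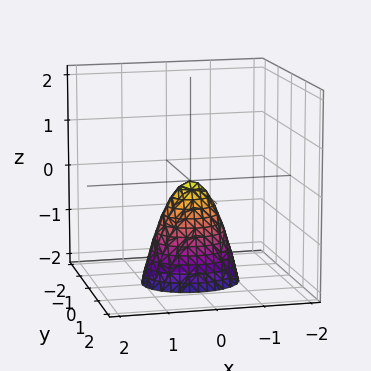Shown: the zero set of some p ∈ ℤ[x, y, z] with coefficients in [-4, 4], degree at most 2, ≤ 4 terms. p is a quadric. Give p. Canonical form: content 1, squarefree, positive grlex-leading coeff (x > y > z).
2*x^2 + 3*y^2 + z

1. deg p = 2. A single bowl opening along one axis; a quadric.
2. Symmetries: the x ↦ −x reflection is a symmetry, so x appears only in even powers; the y ↦ −y reflection is a symmetry, so y appears only in even powers.
3. From the visible intercepts: it crosses the y-axis at the gridline y = 0; one x-axis crossing is at x = 0.
4. Putting this together gives p.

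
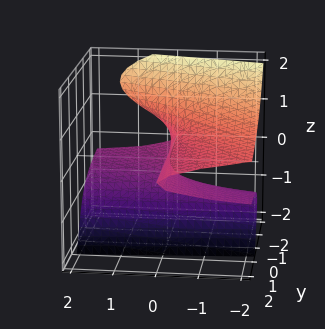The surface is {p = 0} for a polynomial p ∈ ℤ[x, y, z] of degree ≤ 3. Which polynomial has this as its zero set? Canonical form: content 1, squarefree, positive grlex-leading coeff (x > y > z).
1. deg p = 3.
2. Checking where it meets the axes: every point of the y-axis in the box is on the surface; among the integer gridlines, it crosses the z-axis at z ∈ {-1, 0}; it crosses the x-axis at the gridline x = 0.
3. Solving for integer coefficients yields p as stated.

3*y*z^2 + 2*z^3 + x*z + 2*z^2 + x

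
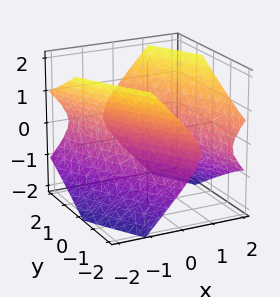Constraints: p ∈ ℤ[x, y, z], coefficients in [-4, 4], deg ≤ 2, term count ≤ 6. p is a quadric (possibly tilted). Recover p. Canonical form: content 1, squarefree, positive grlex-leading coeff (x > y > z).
I count 2 distinct pieces. Treating them together as one polynomial.
deg p = 2. The shape is more complex than any degree-1 surface.
Against the integer gridlines: no z-intercept at any integer in the box.
Putting this together gives p.

3*x^2 + 3*x*y + y^2 - 3*z^2 - 2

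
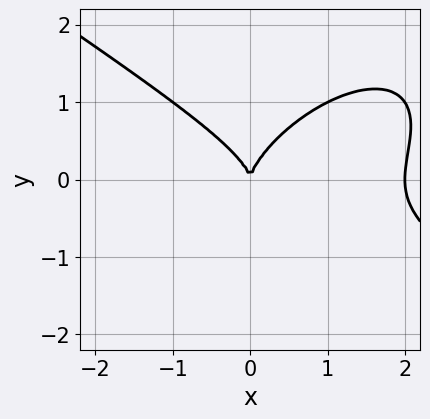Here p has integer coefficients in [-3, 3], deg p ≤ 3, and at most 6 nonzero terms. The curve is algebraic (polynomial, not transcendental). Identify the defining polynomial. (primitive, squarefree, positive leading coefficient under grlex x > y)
x^3 - x*y^2 + 2*y^3 - 2*x^2

(a) deg p = 3. The shape is more complex than any degree-2 curve.
(b) Checking where it meets the axes: it meets the y-axis at y = 0 (among the integer gridlines); the x-axis gridline crossings are at x ∈ {0, 2}.
(c) The integer polynomial consistent with all of this is the stated p.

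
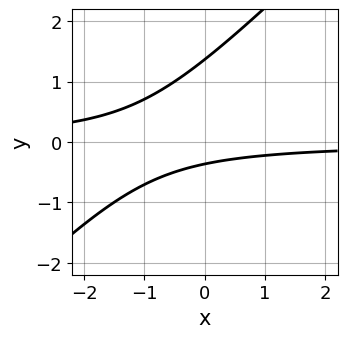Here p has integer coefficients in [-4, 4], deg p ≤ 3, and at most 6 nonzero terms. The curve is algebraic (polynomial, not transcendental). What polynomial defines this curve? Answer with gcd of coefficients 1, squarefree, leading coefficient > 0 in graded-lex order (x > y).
2*x*y - 2*y^2 + 2*y + 1

First, degree: a generic line meets the curve in up to 2 points, so deg p = 2.
Next, observable constraints: no x-intercept at any integer in the box.
Finally, together with the visible shape, these determine p as stated.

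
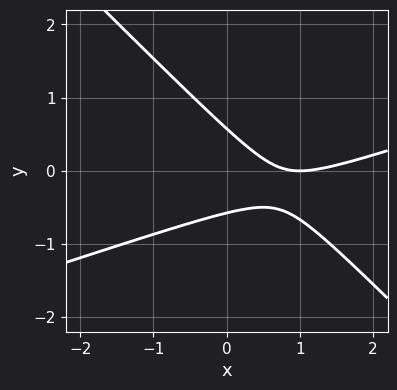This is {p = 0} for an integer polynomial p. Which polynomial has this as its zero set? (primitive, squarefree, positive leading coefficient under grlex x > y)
x^2 - 2*x*y - 3*y^2 - 2*x + 1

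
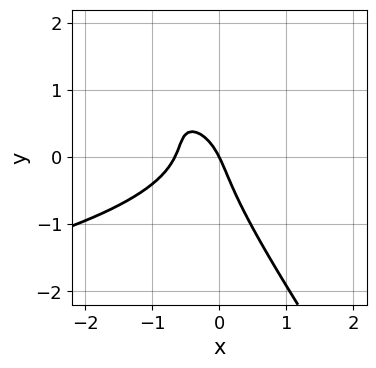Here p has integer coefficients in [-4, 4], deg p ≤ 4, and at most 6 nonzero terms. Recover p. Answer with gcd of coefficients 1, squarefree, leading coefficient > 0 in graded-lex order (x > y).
(a) The degree is 3 — no degree-2 curve has this shape.
(b) From the visible intercepts: it meets the y-axis at y = 0 (among the integer gridlines); it meets the x-axis at x = 0 (among the integer gridlines).
(c) The integer polynomial consistent with all of this is the stated p.

3*x*y^2 + 2*y^3 + 3*x^2 + 2*x + y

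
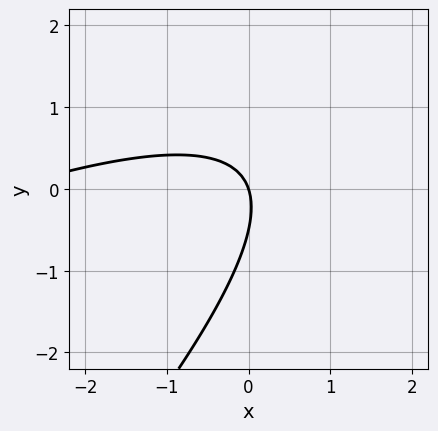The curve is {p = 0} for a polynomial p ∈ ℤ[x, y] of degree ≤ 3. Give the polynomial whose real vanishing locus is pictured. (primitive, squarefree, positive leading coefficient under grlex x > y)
x^2 - 3*x*y + 2*y^2 + 3*x + y

1. Degree: a generic line meets the curve in up to 2 points, so deg p = 2.
2. From the visible intercepts: one x-axis crossing is at x = 0; one y-axis crossing is at y = 0.
3. These observations pin down the coefficients.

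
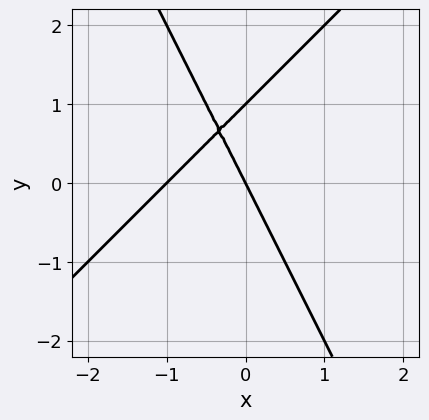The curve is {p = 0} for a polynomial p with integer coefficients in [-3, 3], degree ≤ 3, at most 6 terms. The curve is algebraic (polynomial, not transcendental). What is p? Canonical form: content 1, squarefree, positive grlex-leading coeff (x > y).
2*x^2 - x*y - y^2 + 2*x + y

(a) Degree: the shape is more complex than any degree-1 curve, so deg p = 2.
(b) From the visible intercepts: the y-axis gridline crossings are at y ∈ {0, 1}; the x-axis gridline crossings are at x ∈ {-1, 0}.
(c) Fitting integer coefficients to these (and the overall shape) gives p.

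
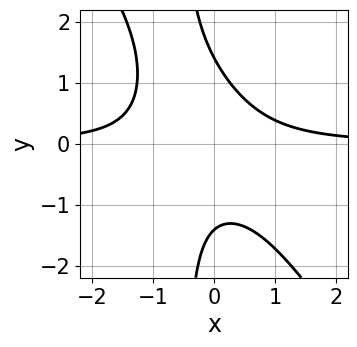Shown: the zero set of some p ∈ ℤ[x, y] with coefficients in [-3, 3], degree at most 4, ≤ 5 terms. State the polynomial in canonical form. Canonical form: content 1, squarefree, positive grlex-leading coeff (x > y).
1. deg p = 3. A generic line meets the curve in up to 3 points.
2. Checking where it meets the axes: it misses every integer gridline on the x-axis.
3. Fitting integer coefficients to these (and the overall shape) gives p.

3*x^2*y + 2*x*y^2 + x*y + y^2 - 2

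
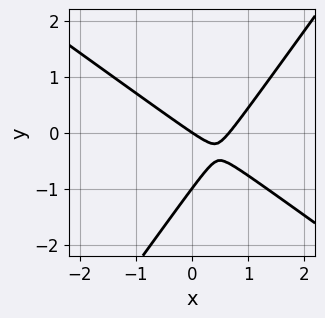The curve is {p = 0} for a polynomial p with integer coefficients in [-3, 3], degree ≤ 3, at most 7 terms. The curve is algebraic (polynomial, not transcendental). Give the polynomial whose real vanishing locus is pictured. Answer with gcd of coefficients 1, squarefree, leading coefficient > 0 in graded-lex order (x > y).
First, deg p = 2.
Then, checking where it meets the axes: one x-axis crossing is at x = 0; the y-axis gridline crossings are at y ∈ {-1, 0}.
Finally, together with the visible shape, these determine p as stated.

3*x^2 + 2*x*y - 3*y^2 - 2*x - 3*y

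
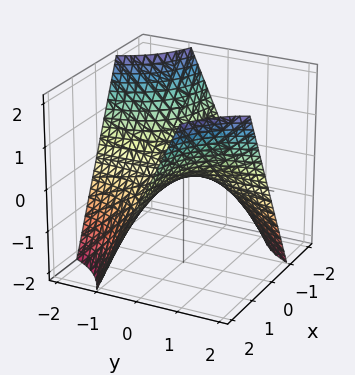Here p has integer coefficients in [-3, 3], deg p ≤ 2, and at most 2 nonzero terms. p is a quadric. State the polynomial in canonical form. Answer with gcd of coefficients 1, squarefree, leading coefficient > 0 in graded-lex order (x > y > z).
1. deg p = 2.
2. Reading off the gridlines: one z-axis crossing is at z = 0; the visible x-axis segment lies entirely on the surface.
3. Solving for integer coefficients yields p as stated.

x*y - z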